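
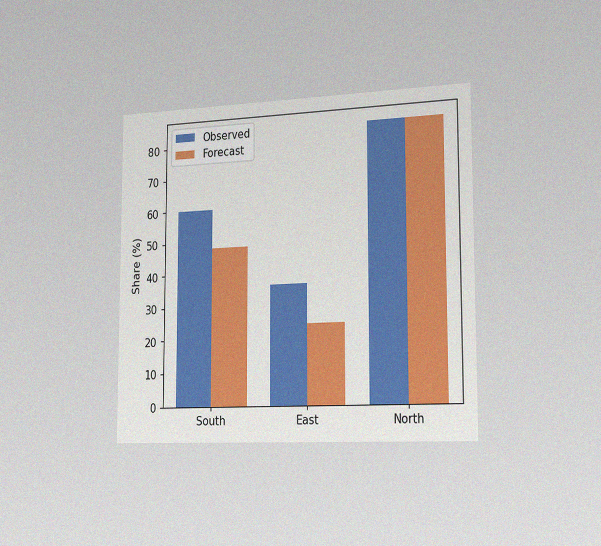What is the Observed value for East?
36%

The chart is viewed slightly from the right, with some photo noise. The Observed bar at East reaches 36% on the y-axis.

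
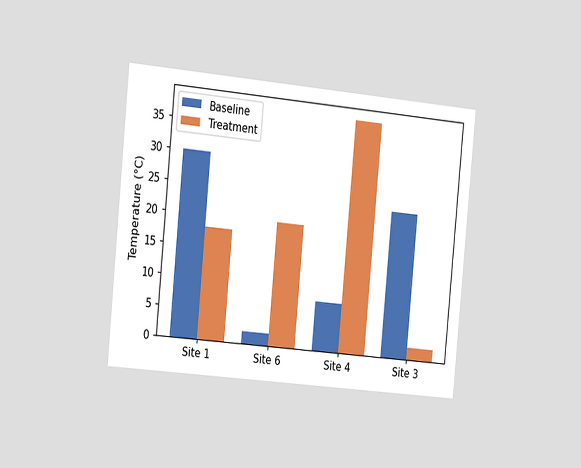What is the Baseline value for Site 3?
24°C

The chart is tilted about 5° clockwise and viewed slightly from the left. The Baseline bar at Site 3 reaches 24°C on the y-axis.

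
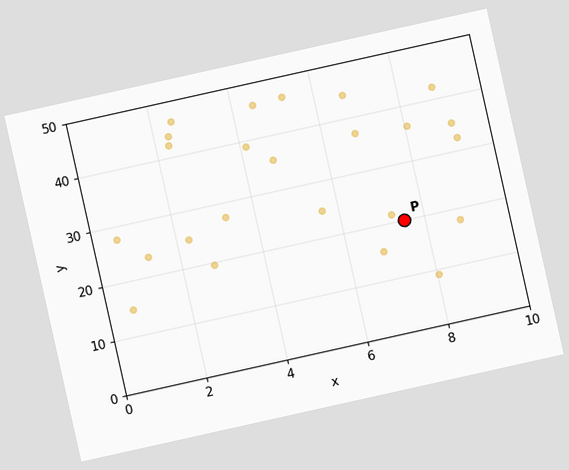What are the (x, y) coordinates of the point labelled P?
The chart is tilted about 13° counter-clockwise. Following the gridlines from P to each axis, P sits at (7.5, 20).

(7.5, 20)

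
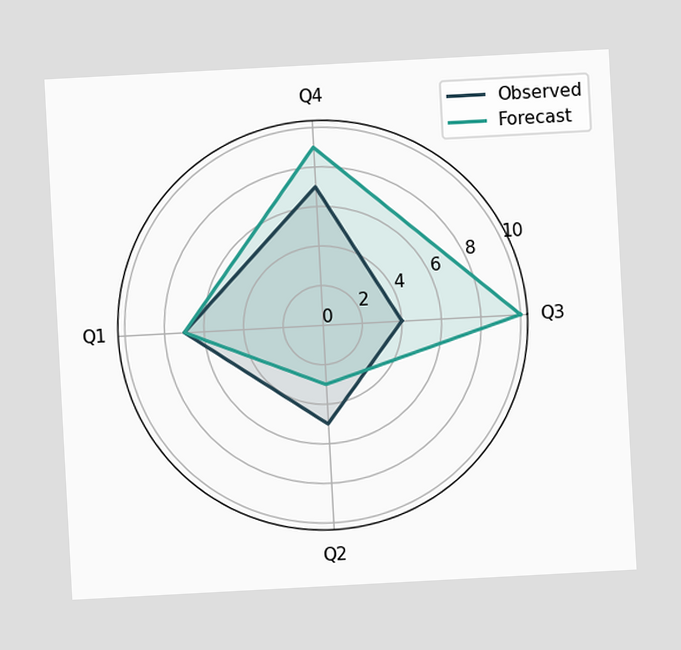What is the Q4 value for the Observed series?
The chart is tilted about 3° counter-clockwise. On the Q4 axis, Observed reaches 7.

7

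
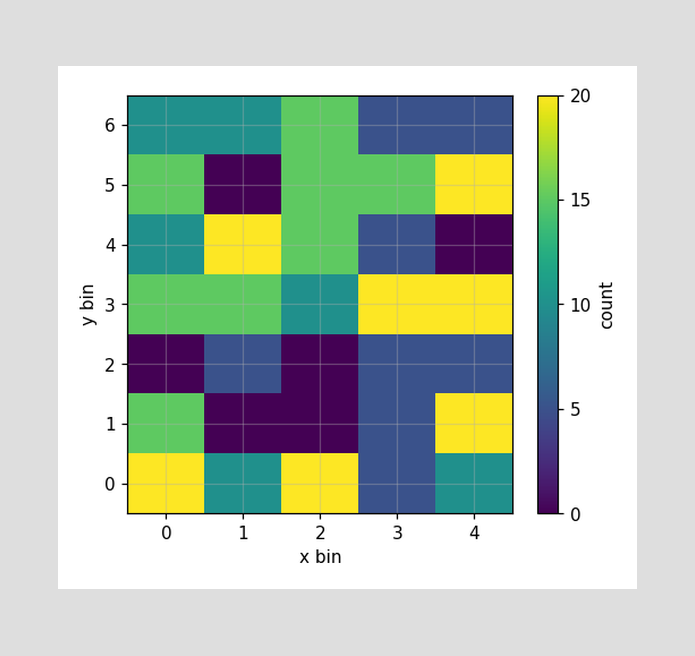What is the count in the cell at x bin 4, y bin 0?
Matching the cell (4, 0) against the colorbar gives 10.

10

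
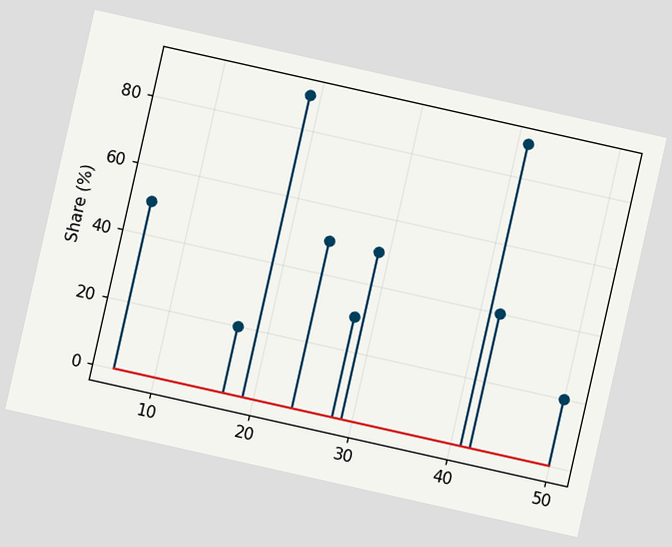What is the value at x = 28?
30%

The chart is tilted about 13° clockwise. The stem at x=28 reaches 30%.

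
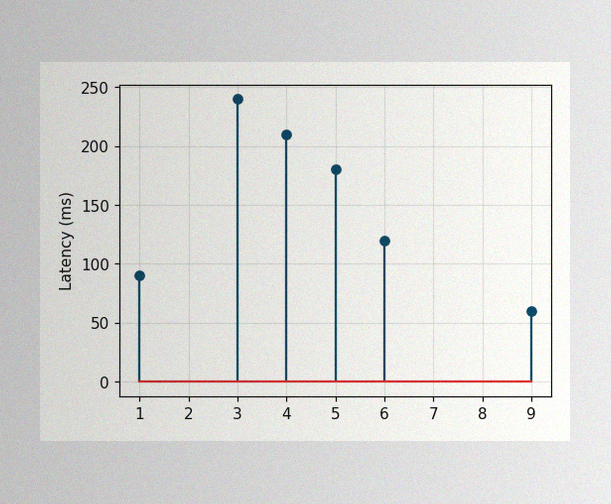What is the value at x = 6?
120ms

The image has some photo noise and uneven lighting. The stem at x=6 reaches 120ms.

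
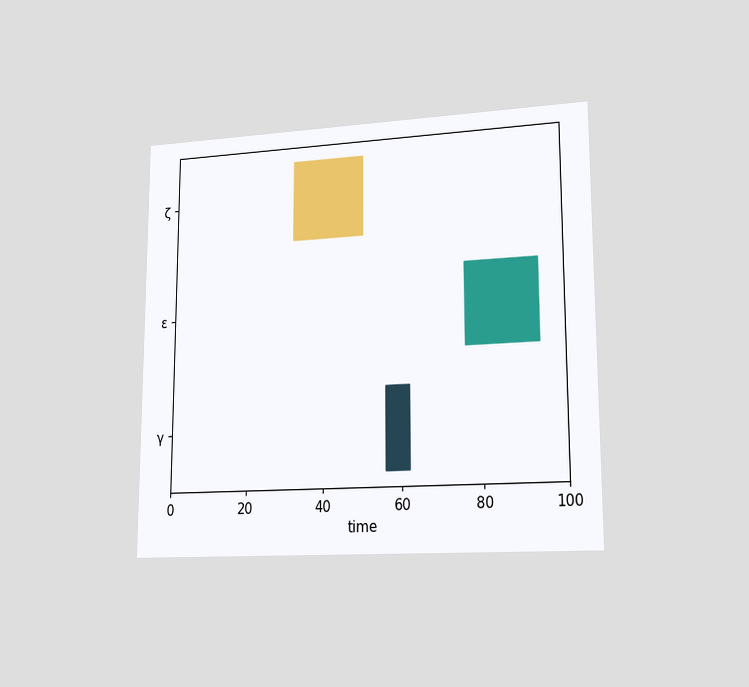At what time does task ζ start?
32

The chart is viewed slightly from the right. The ζ bar begins at t=32.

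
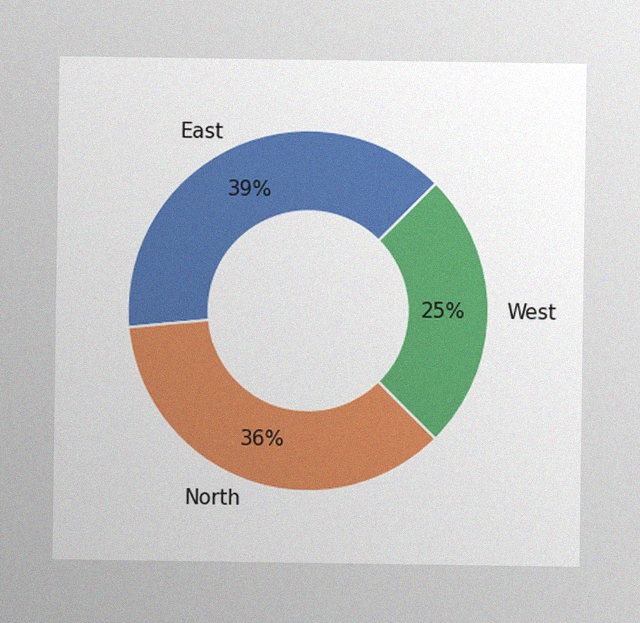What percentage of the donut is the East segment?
39%

The image has some photo noise and uneven lighting. The East segment takes up 39% of the ring.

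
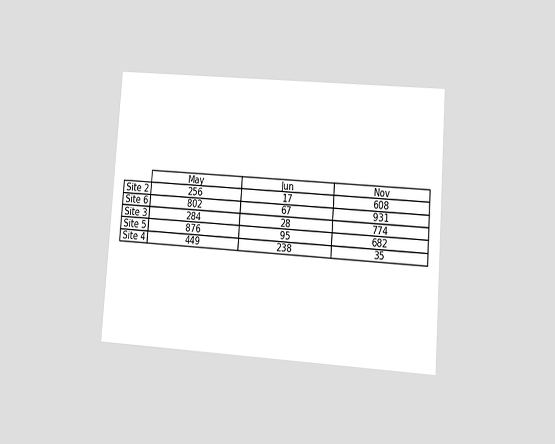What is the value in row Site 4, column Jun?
The chart is tilted about 4° clockwise and viewed at a slight angle. The (Site 4, Jun) cell reads 238.

238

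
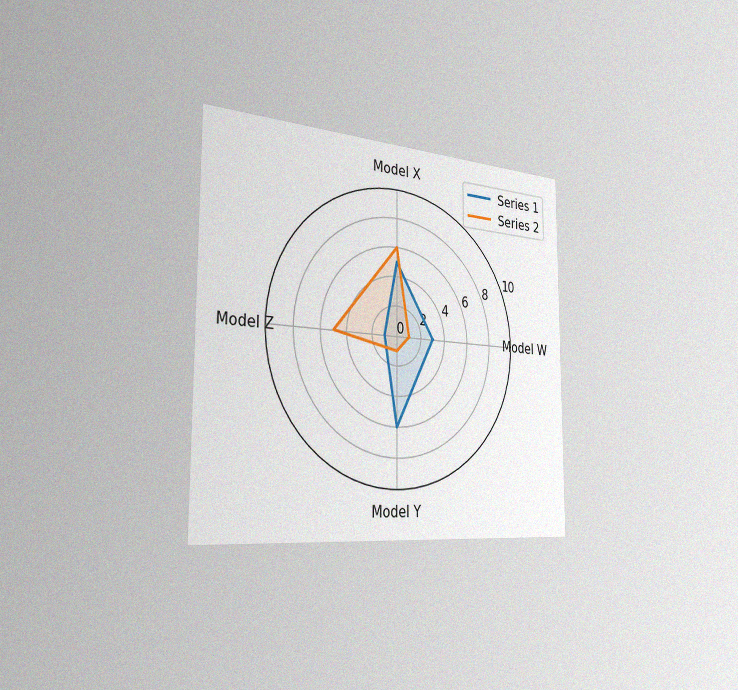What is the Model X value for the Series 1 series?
The chart is viewed slightly from the left, with some photo noise. On the Model X axis, Series 1 reaches 5.

5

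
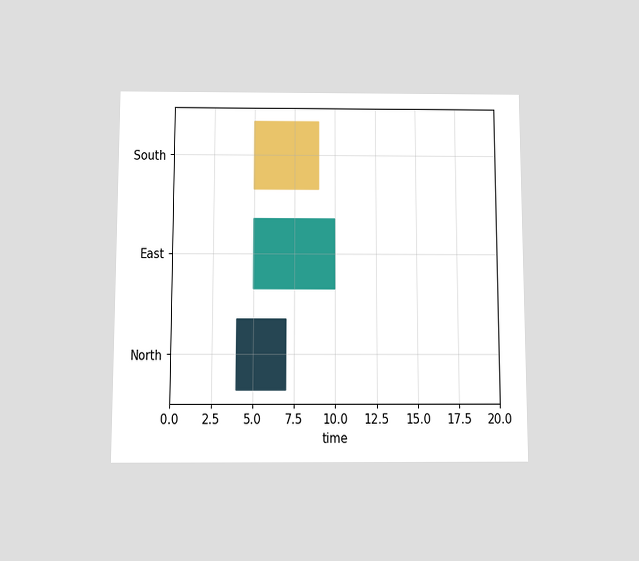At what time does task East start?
5

The chart is viewed slightly from below. The East bar begins at t=5.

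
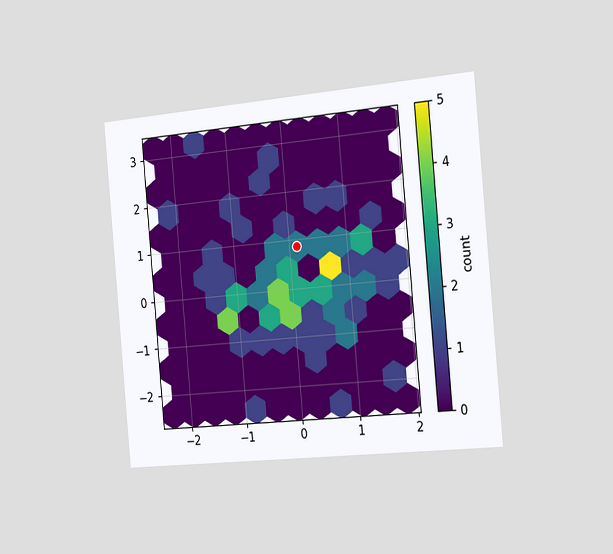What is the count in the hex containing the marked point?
2

The chart is tilted about 5° counter-clockwise and viewed slightly from the right. The marked hex reads 2 on the colorbar.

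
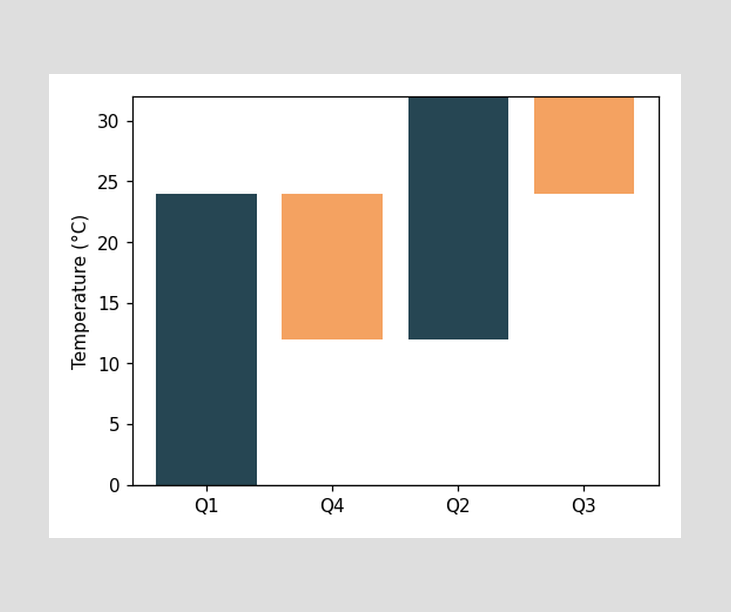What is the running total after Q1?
After Q1 the running total reaches 24°C.

24°C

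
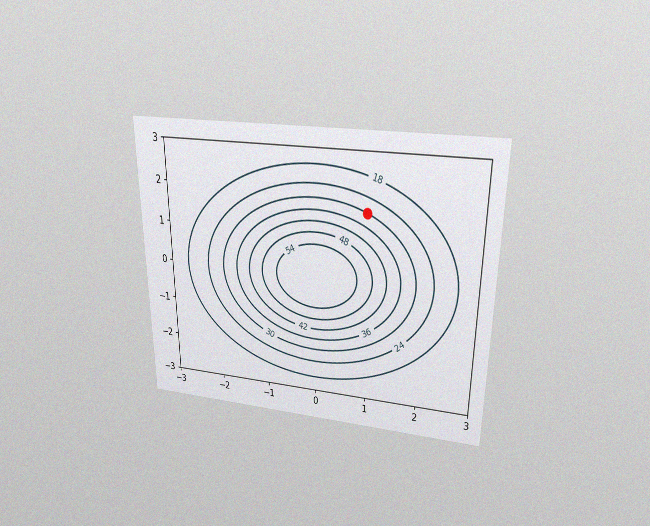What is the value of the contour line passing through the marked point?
The chart is viewed slightly from above, with some photo noise. The marked point sits on the contour labelled 30.

30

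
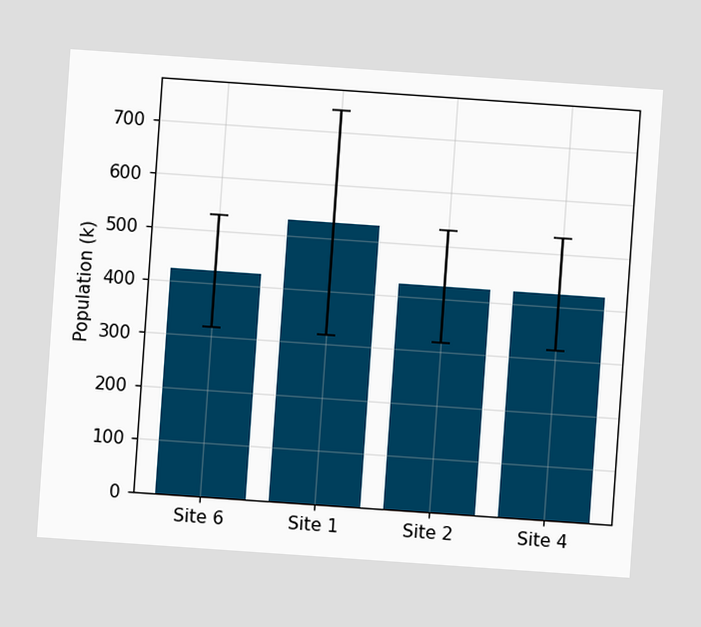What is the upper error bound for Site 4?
The chart is tilted about 4° clockwise. The Site 4 bar's upper whisker reaches 530k.

530k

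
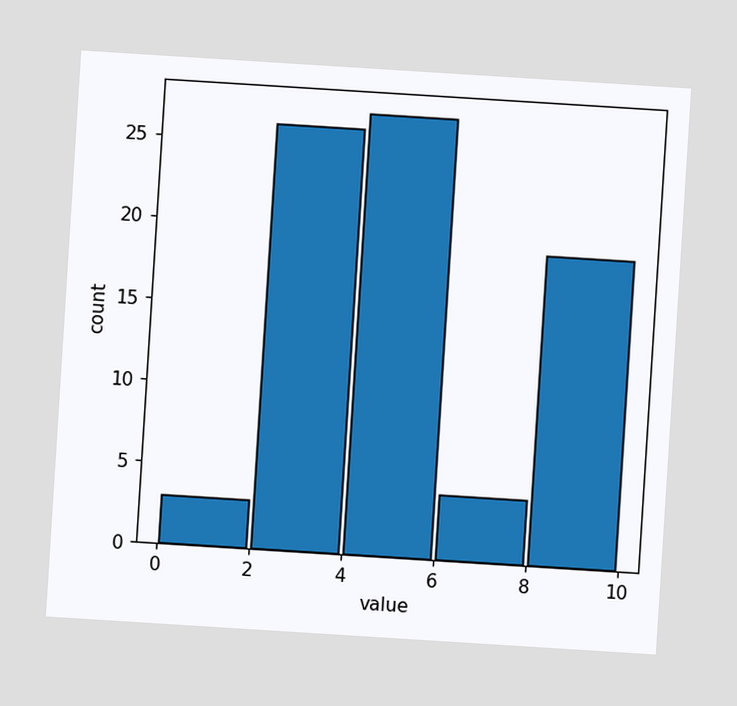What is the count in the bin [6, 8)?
4

The chart is tilted about 4° clockwise. The [6, 8) bin has height 4.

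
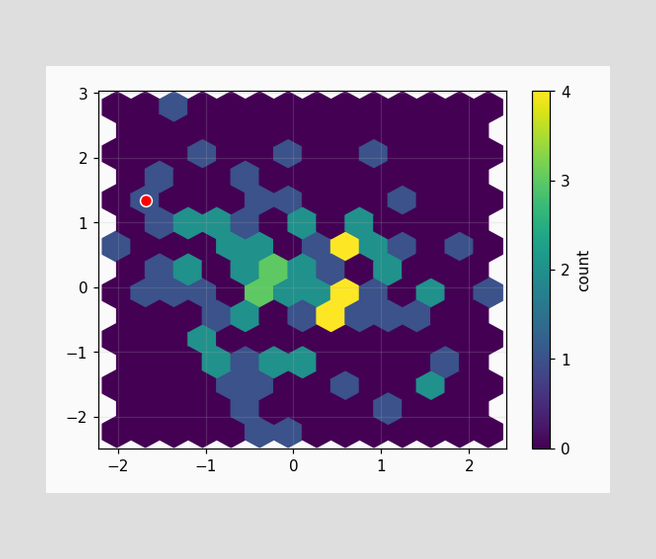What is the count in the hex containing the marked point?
The marked hex reads 1 on the colorbar.

1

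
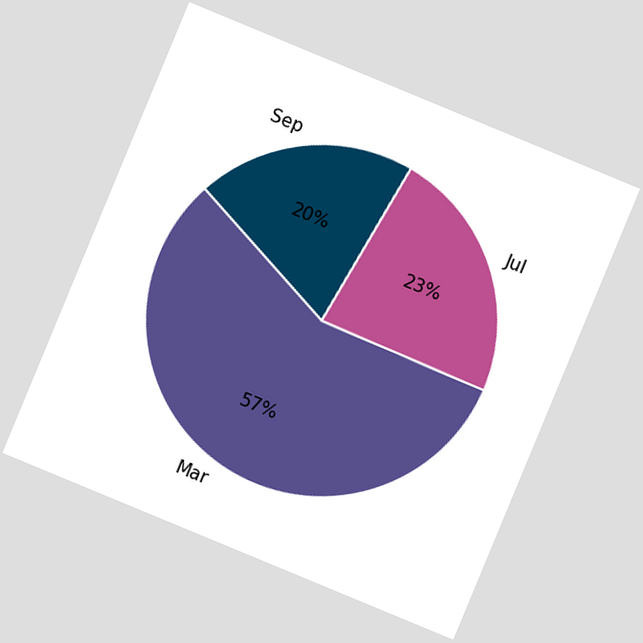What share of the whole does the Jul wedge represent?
23%

The chart is tilted about 23° clockwise. The Jul slice takes up 23% of the pie.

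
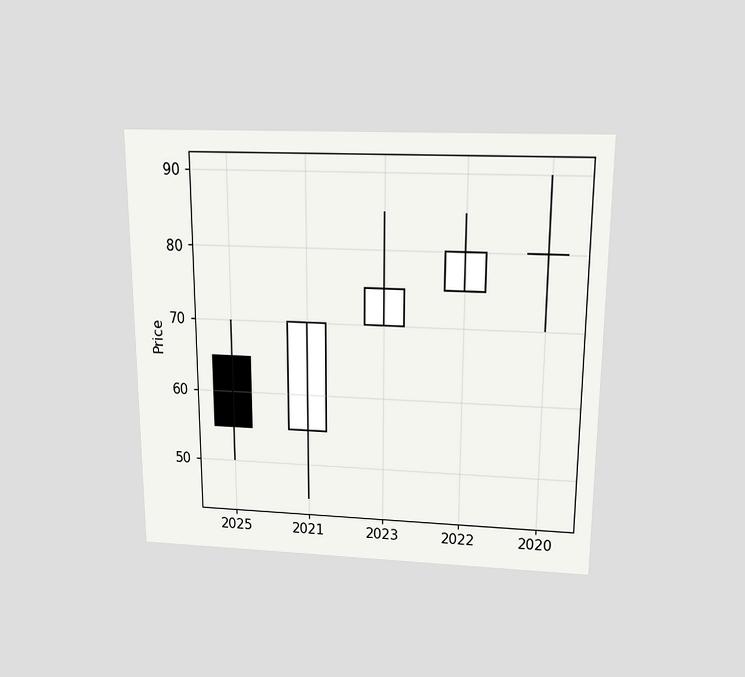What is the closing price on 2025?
55

The chart is viewed slightly from above. The 2025 candle closes at 55.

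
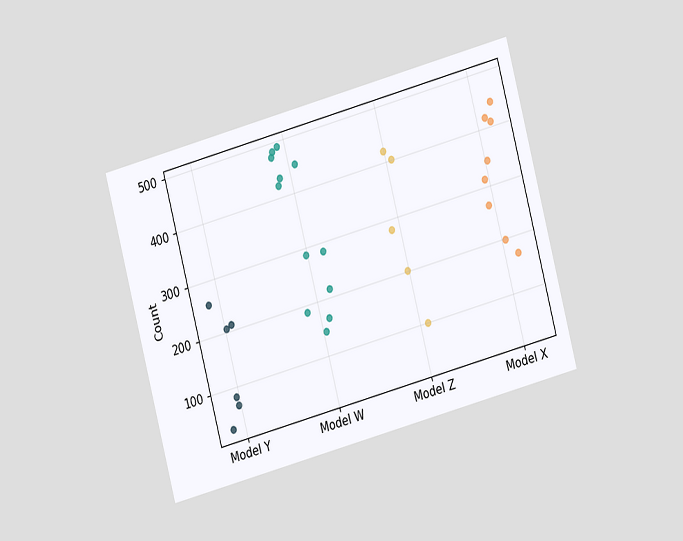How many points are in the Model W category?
The chart is tilted about 15° counter-clockwise and viewed at a slight angle. Counting the markers in the Model W column gives 12.

12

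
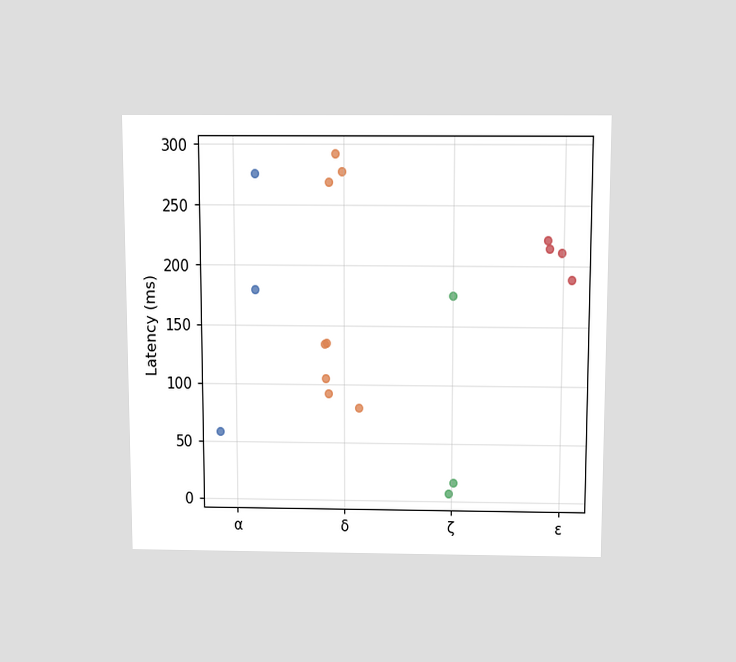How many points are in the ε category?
4

The chart is viewed slightly from above. Counting the markers in the ε column gives 4.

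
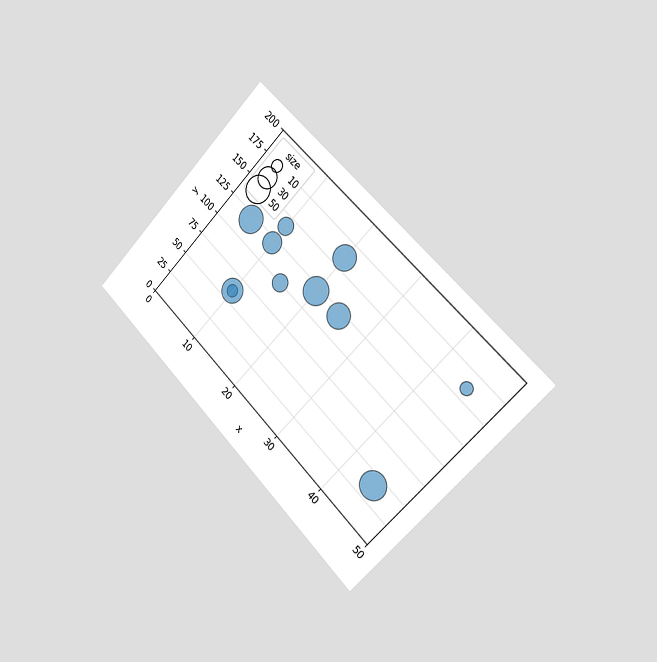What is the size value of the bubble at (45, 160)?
10

The chart is tilted about 45° clockwise and viewed slightly from the right. Matching the bubble at (45, 160) against the size legend gives 10.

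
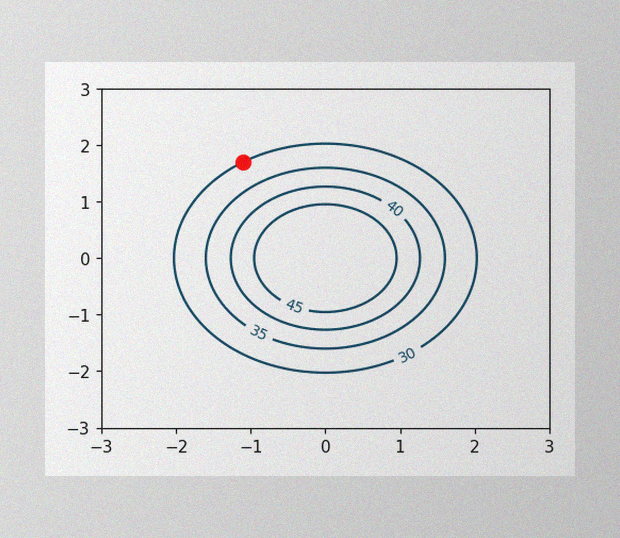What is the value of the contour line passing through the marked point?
30

The image has some photo noise and uneven lighting. The marked point sits on the contour labelled 30.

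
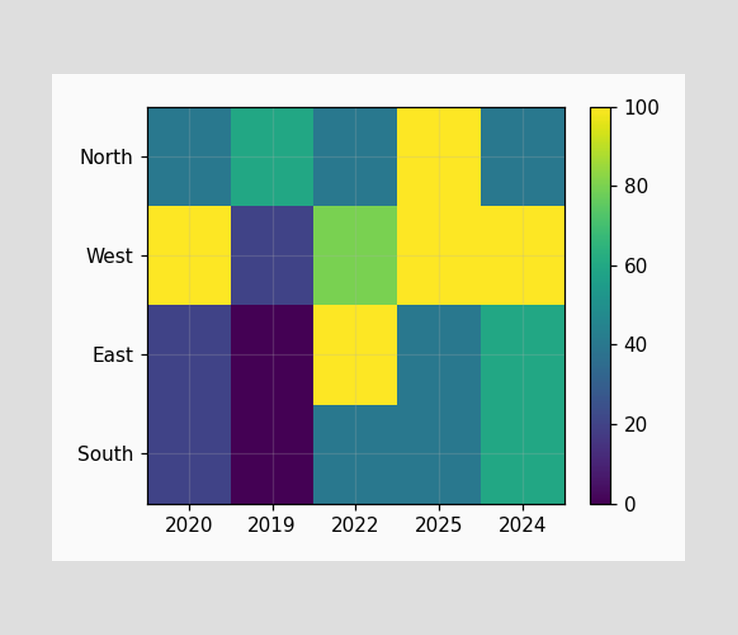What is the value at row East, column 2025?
40

Matching cell (East, 2025) against the colorbar gives 40.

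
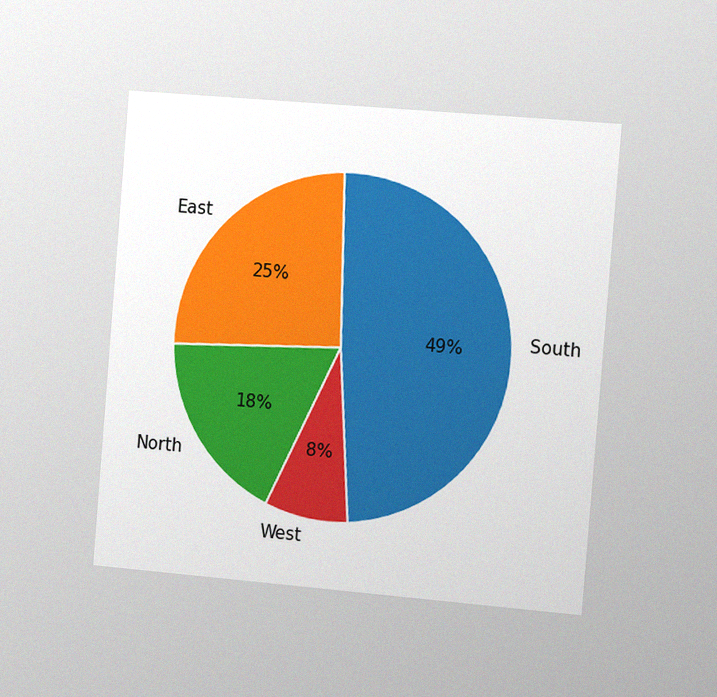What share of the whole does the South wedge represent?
The chart is tilted about 5° clockwise and viewed slightly from the right, with some photo noise. The South slice takes up 49% of the pie.

49%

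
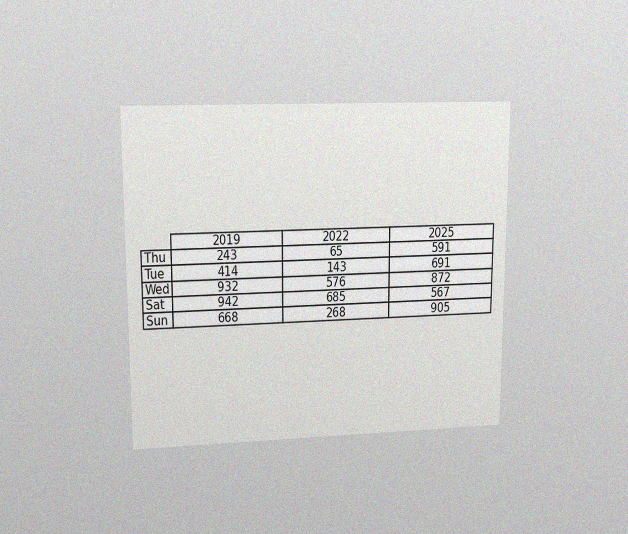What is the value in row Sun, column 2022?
The chart is viewed at a slight angle, with some photo noise. The (Sun, 2022) cell reads 268.

268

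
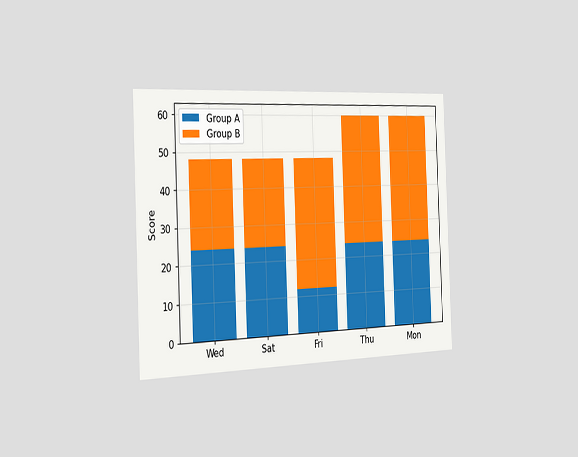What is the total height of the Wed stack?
The chart is tilted about 2° counter-clockwise and viewed slightly from the left. The Wed stack's top reaches 48 on the y-axis.

48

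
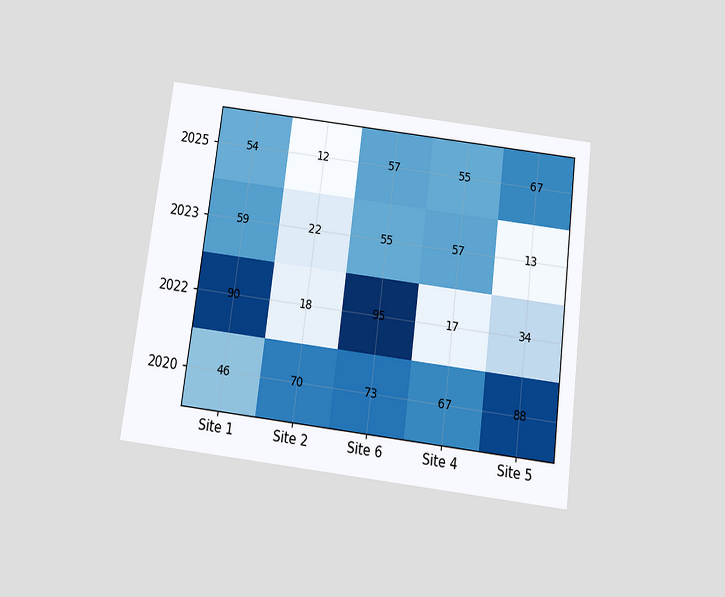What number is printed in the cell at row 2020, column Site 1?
The chart is tilted about 7° clockwise and viewed slightly from below. The (2020, Site 1) cell reads 46.

46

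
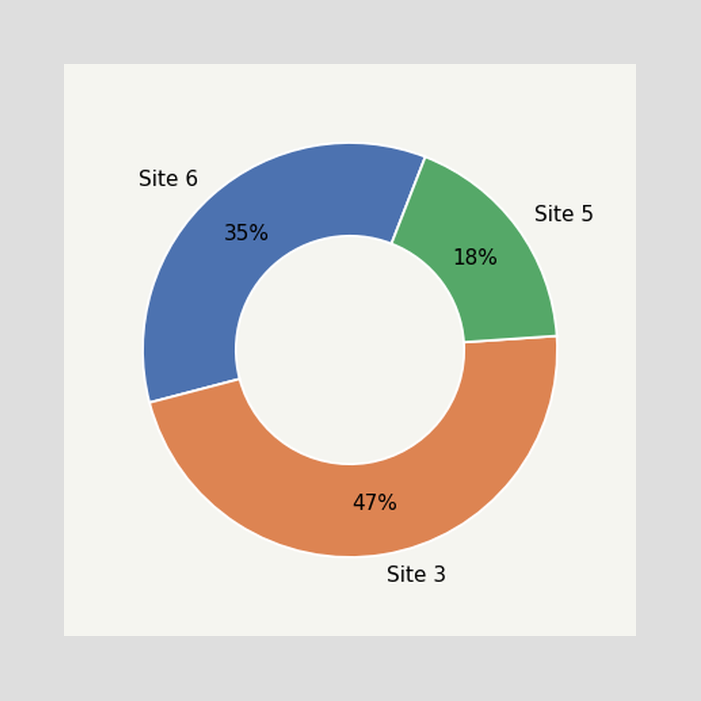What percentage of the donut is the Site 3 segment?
The Site 3 segment takes up 47% of the ring.

47%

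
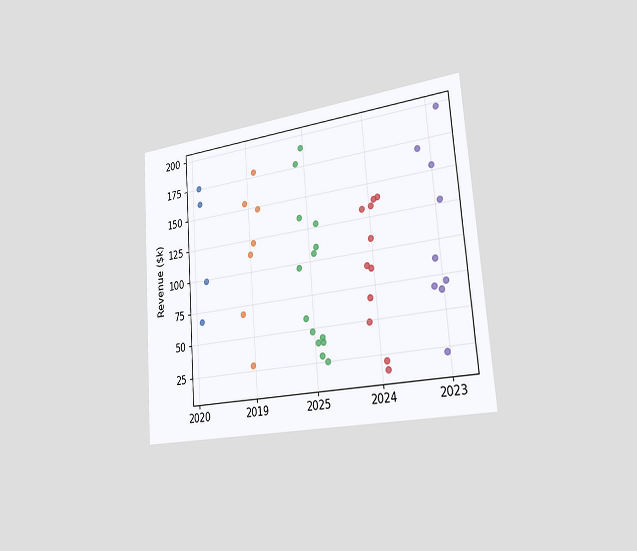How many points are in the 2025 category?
14

The chart is tilted about 4° counter-clockwise and viewed slightly from the right. Counting the markers in the 2025 column gives 14.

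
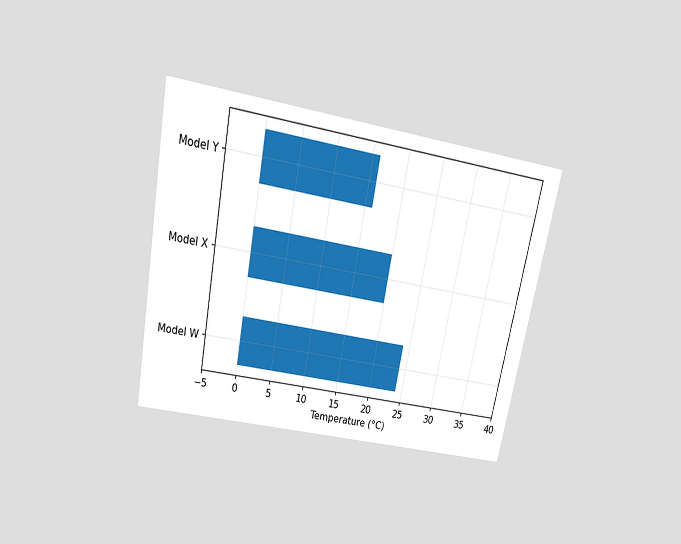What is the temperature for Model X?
The chart is tilted about 11° clockwise and viewed slightly from above. Reading along the chart's x-axis, the Model X bar reaches 20°C.

20°C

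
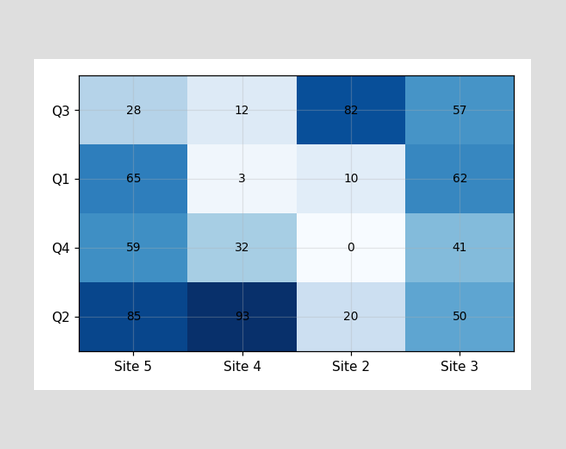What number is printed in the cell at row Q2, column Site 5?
85

The (Q2, Site 5) cell reads 85.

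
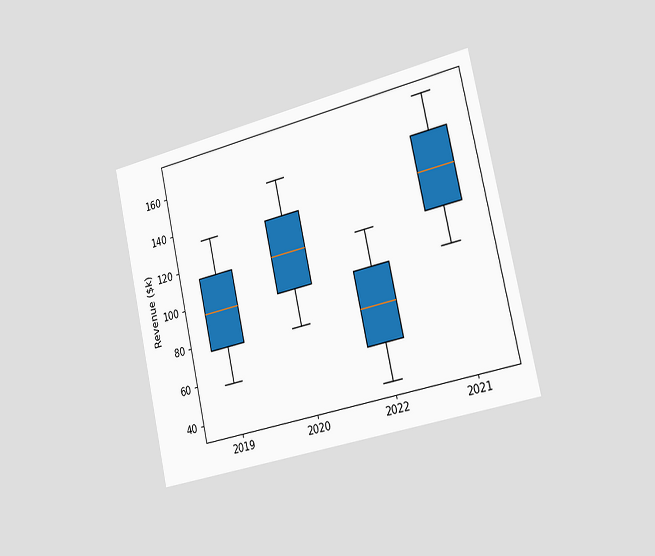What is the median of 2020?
$114k

The chart is tilted about 13° counter-clockwise and viewed slightly from the right. The median line in the 2020 box sits at $114k.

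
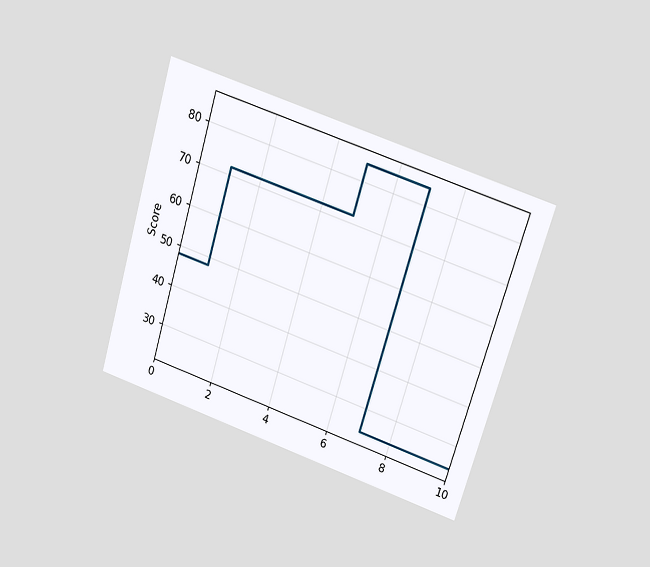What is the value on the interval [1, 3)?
The chart is tilted about 17° clockwise and viewed slightly from above. On [1, 3) the step sits at 72.

72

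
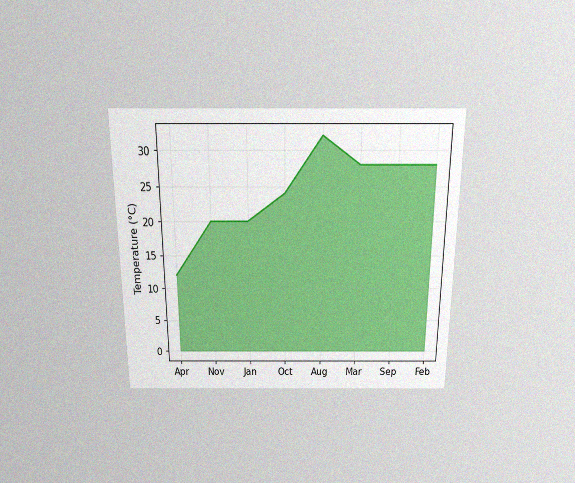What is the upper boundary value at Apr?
12°C

The chart is viewed slightly from above, with some photo noise. At Apr the upper boundary is at 12°C.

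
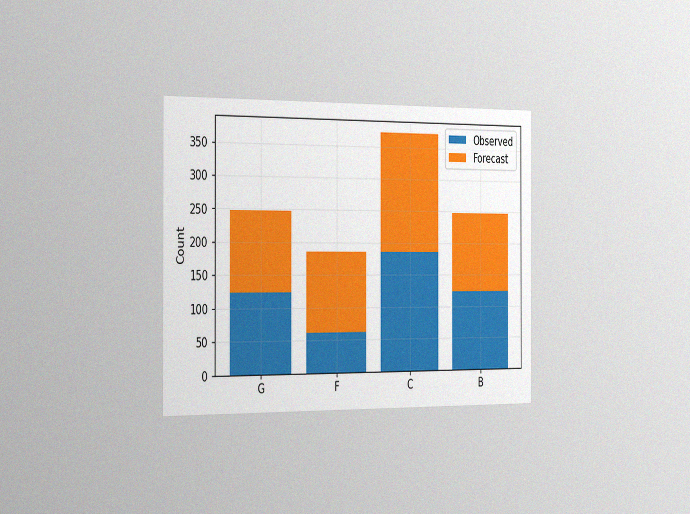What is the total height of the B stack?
The chart is viewed slightly from the left, with some photo noise. The B stack's top reaches 248 on the y-axis.

248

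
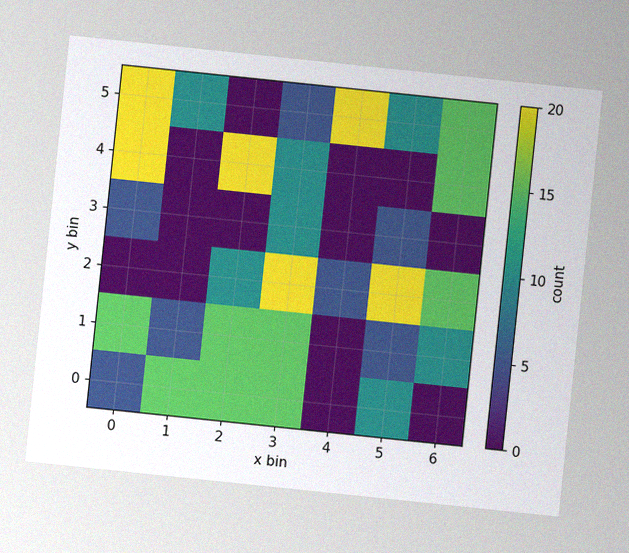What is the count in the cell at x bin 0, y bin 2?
The chart is tilted about 6° clockwise, with some photo noise. Matching the cell (0, 2) against the colorbar gives 0.

0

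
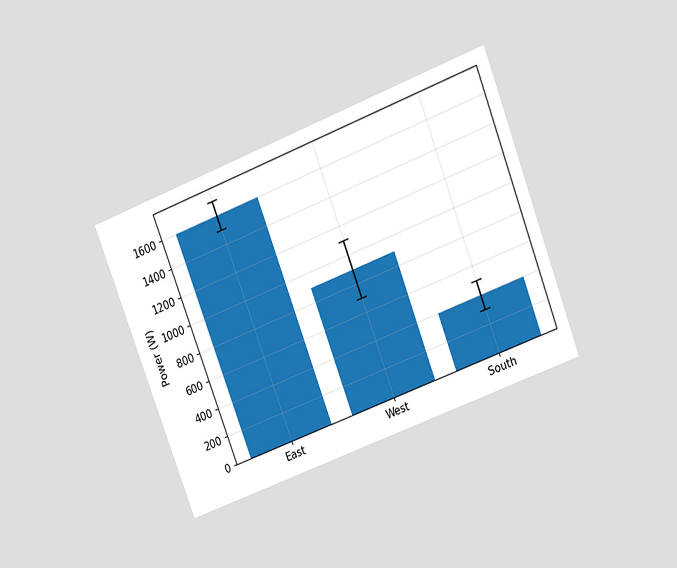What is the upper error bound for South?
The chart is tilted about 21° counter-clockwise and viewed slightly from above. The South bar's upper whisker reaches 500W.

500W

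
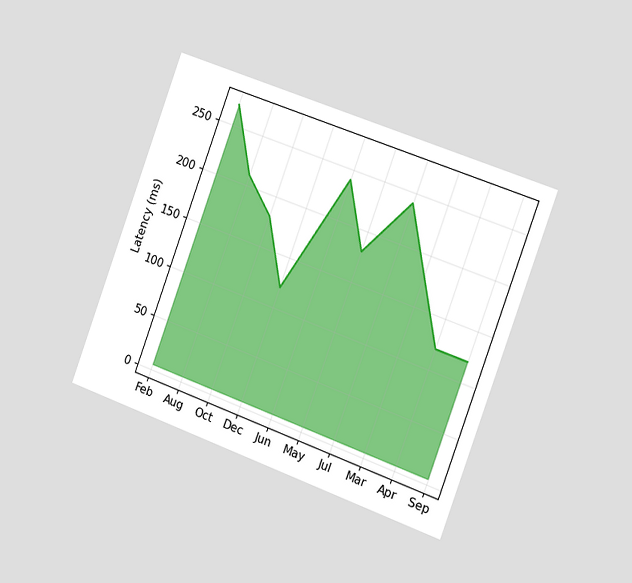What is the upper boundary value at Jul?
240ms

The chart is tilted about 20° clockwise and viewed slightly from the right. At Jul the upper boundary is at 240ms.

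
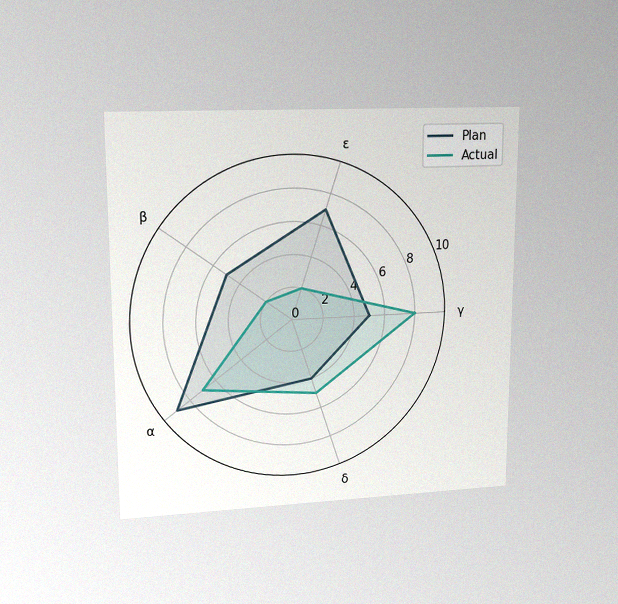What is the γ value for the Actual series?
The chart is viewed at a slight angle, with some photo noise. On the γ axis, Actual reaches 8.

8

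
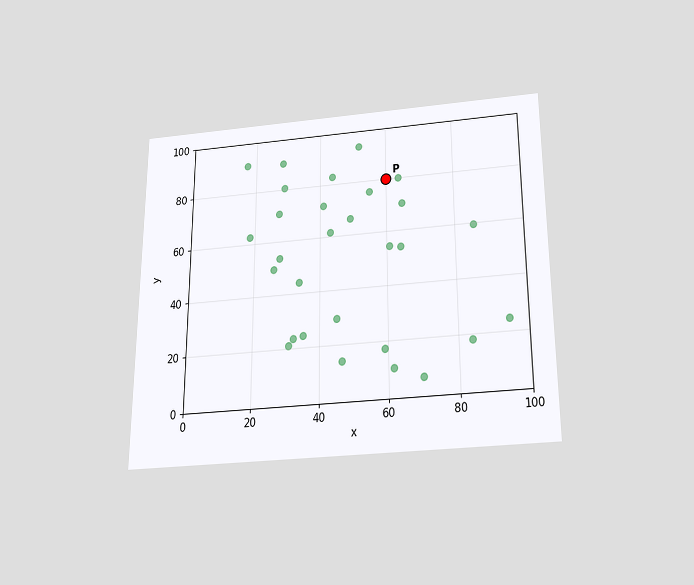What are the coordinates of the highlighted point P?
The chart is viewed slightly from below. Following the gridlines from P to each axis, P sits at (60, 80).

(60, 80)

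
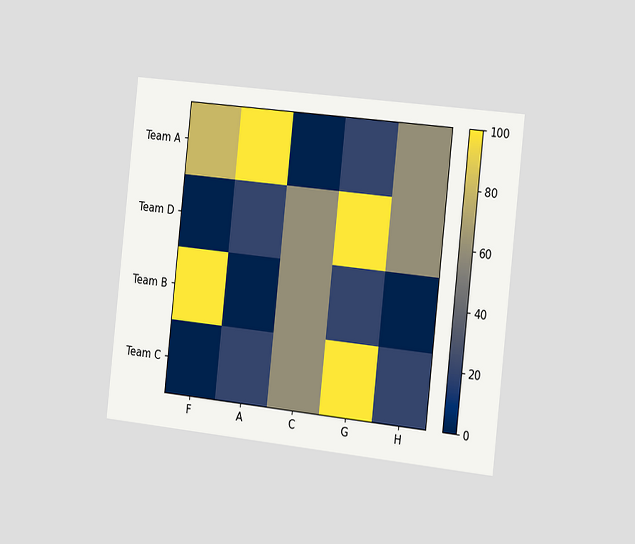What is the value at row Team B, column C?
The chart is tilted about 6° clockwise and viewed slightly from the right. Matching cell (Team B, C) against the colorbar gives 60.

60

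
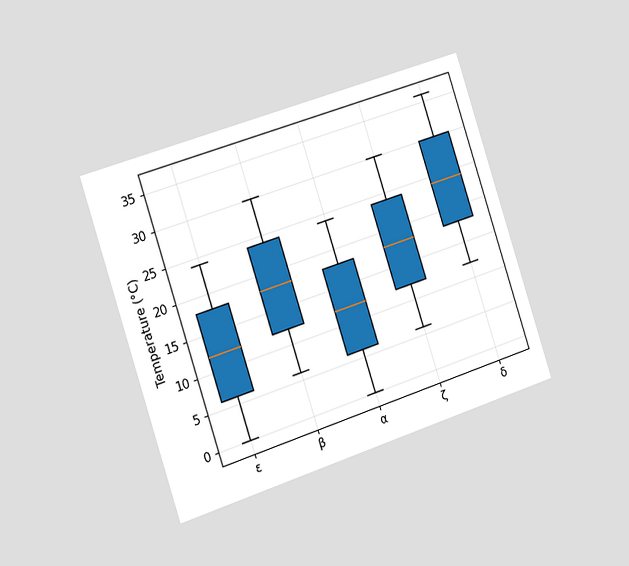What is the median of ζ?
18°C

The chart is tilted about 18° counter-clockwise and viewed slightly from the left. The median line in the ζ box sits at 18°C.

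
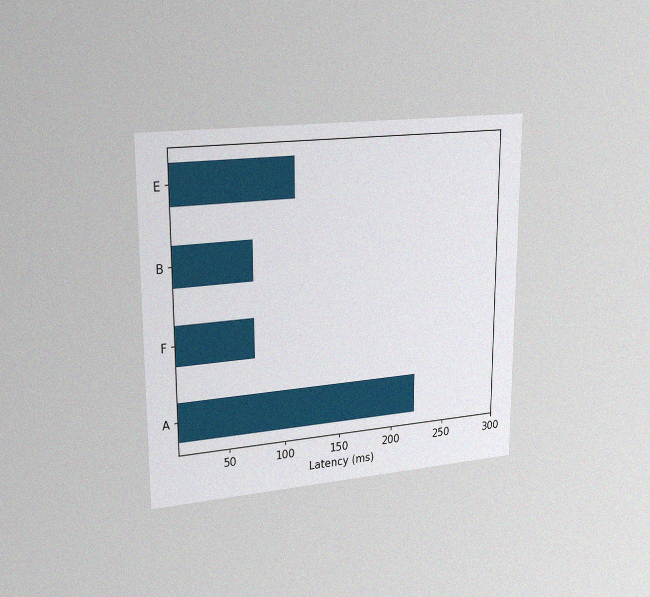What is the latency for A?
The chart is viewed slightly from the left, with some photo noise. Reading along the chart's x-axis, the A bar reaches 222ms.

222ms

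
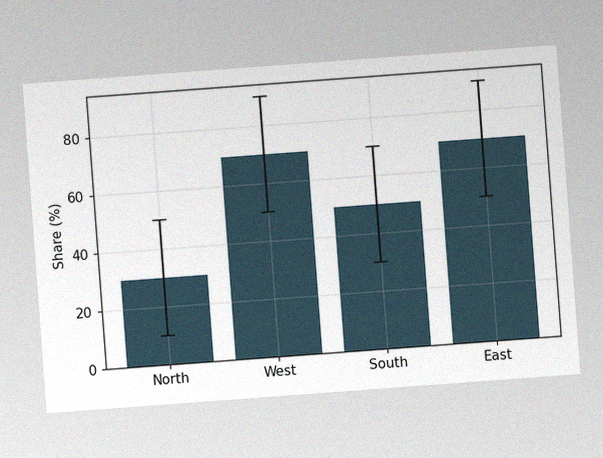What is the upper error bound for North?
50%

The chart is tilted about 4° counter-clockwise, with some photo noise. The North bar's upper whisker reaches 50%.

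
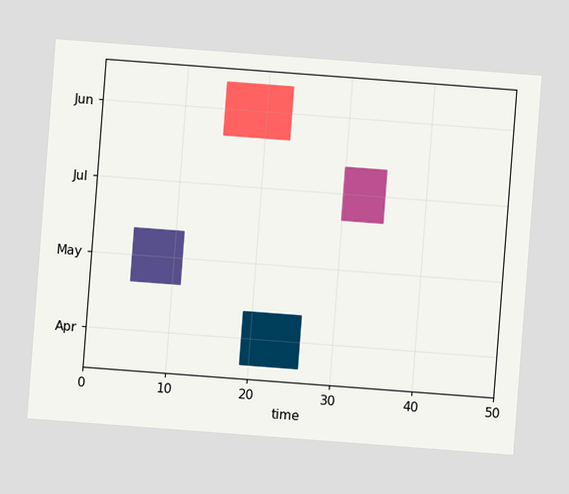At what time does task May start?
The chart is tilted about 4° clockwise. The May bar begins at t=5.

5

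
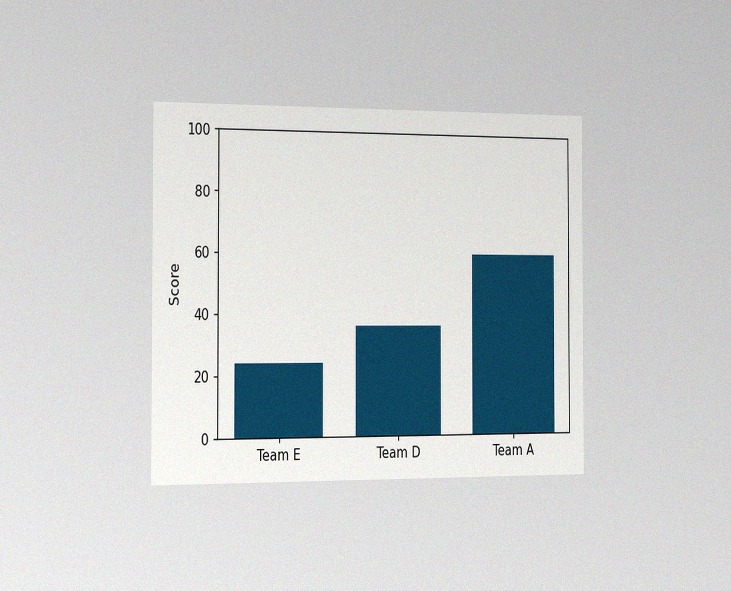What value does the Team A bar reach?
The chart is viewed slightly from the left, with some photo noise. Reading along the chart's y-axis, the Team A bar reaches 60.

60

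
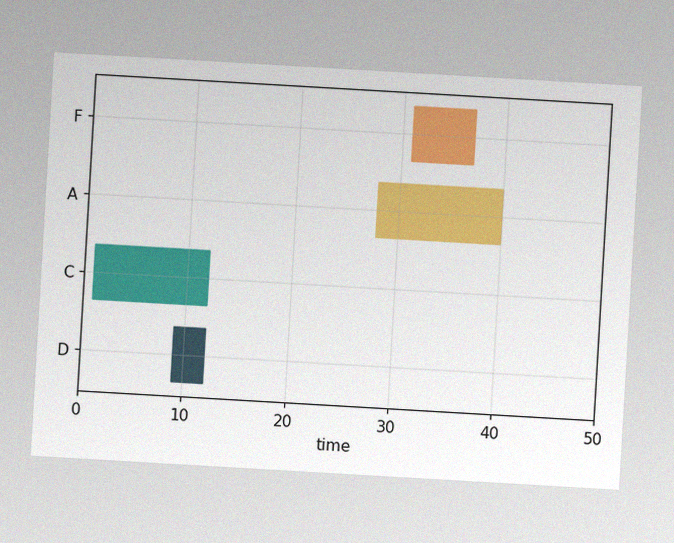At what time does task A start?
28

The chart is tilted about 3° clockwise, with some photo noise. The A bar begins at t=28.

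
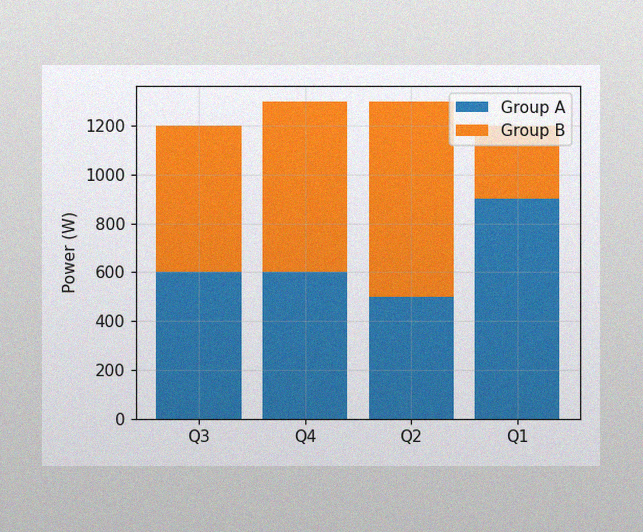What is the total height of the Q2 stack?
The image has some photo noise and uneven lighting. The Q2 stack's top reaches 1300W on the y-axis.

1300W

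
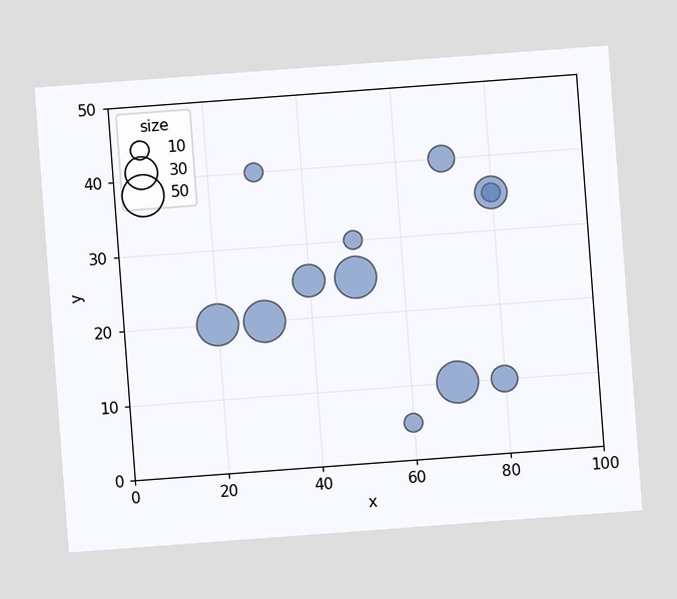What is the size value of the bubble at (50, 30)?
10

The chart is tilted about 4° counter-clockwise. Matching the bubble at (50, 30) against the size legend gives 10.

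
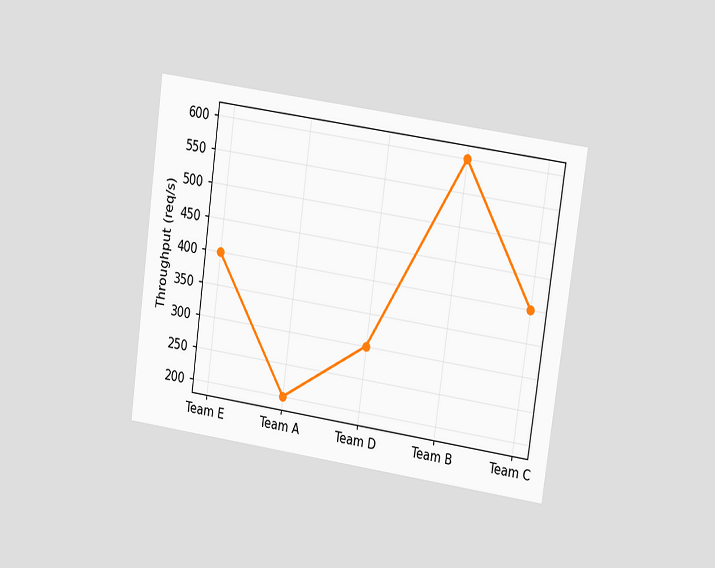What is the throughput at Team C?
400req/s

The chart is tilted about 8° clockwise and viewed at a slight angle. At Team C, the line is at 400req/s.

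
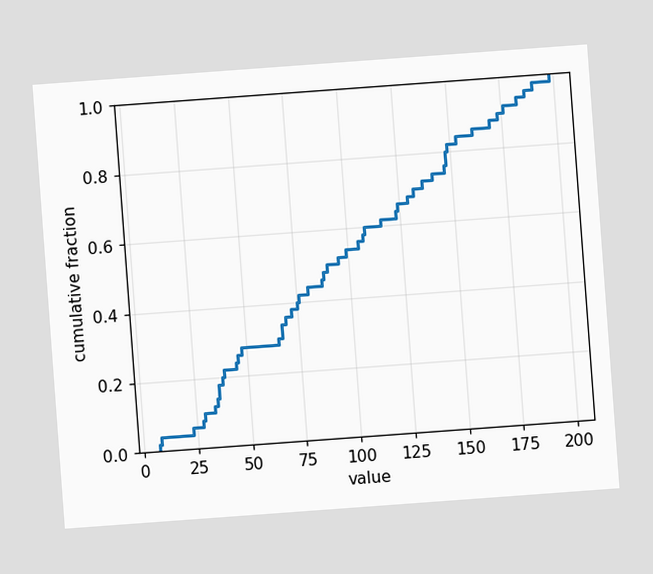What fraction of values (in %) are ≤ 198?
100%

The chart is tilted about 4° counter-clockwise. At x=198 the ECDF step is at 100%.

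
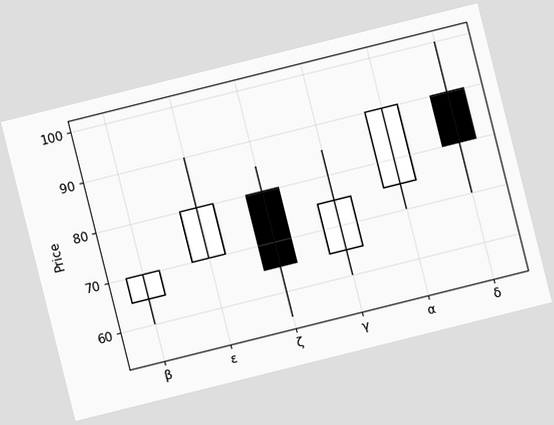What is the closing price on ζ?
The chart is tilted about 14° counter-clockwise. The ζ candle closes at 65.

65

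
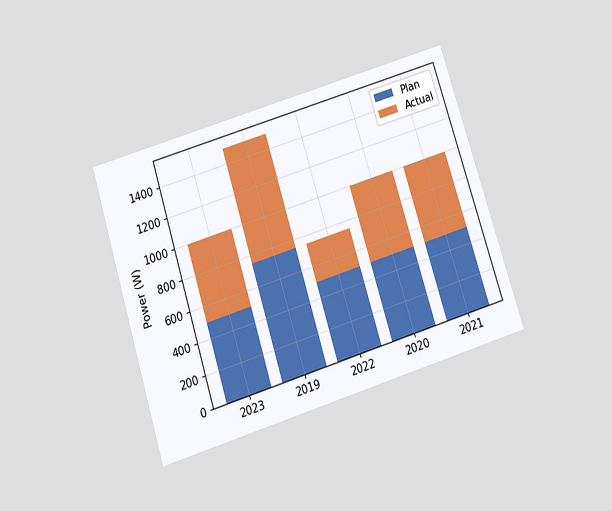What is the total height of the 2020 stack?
The chart is tilted about 17° counter-clockwise and viewed slightly from below. The 2020 stack's top reaches 1000W on the y-axis.

1000W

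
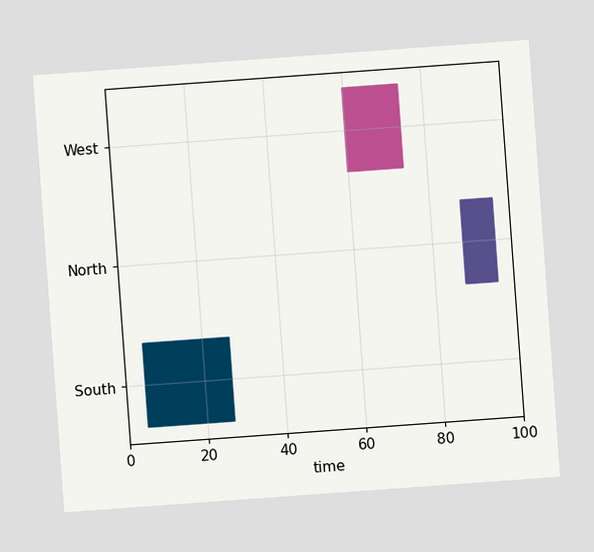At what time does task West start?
60

The chart is tilted about 4° counter-clockwise. The West bar begins at t=60.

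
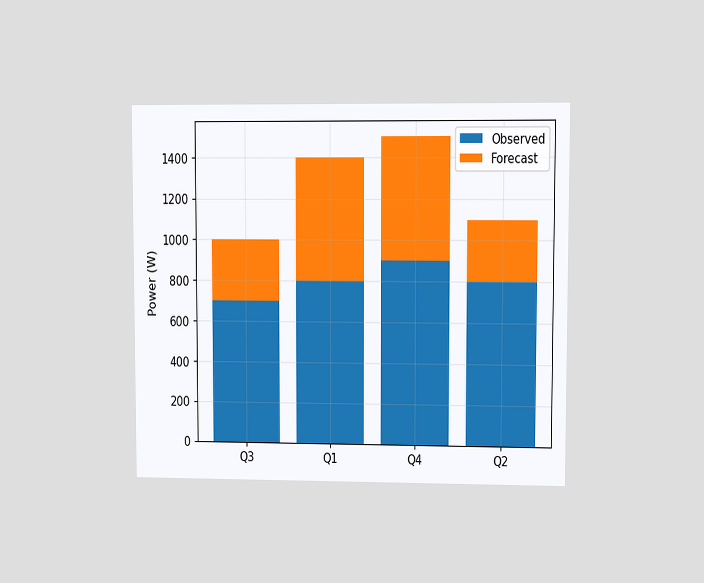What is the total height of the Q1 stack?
The chart is viewed at a slight angle. The Q1 stack's top reaches 1400W on the y-axis.

1400W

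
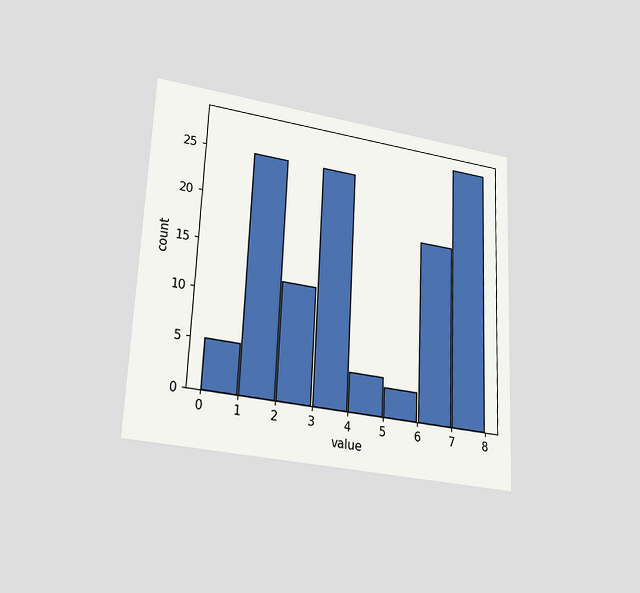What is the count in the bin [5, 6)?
3

The chart is tilted about 3° clockwise and viewed at a slight angle. The [5, 6) bin has height 3.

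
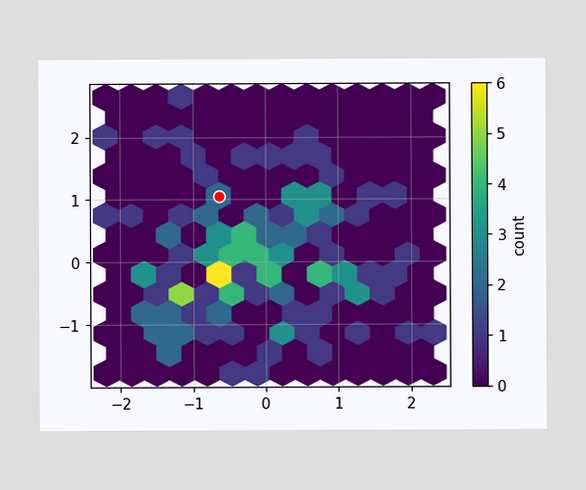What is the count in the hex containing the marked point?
2

The marked hex reads 2 on the colorbar.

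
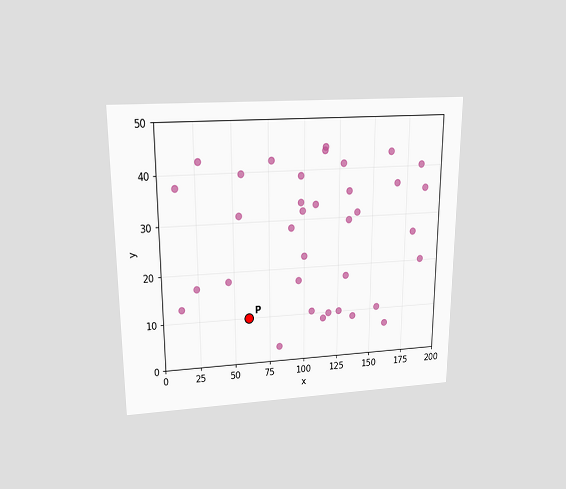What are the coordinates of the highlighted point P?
(60, 10)

The chart is viewed slightly from above. Following the gridlines from P to each axis, P sits at (60, 10).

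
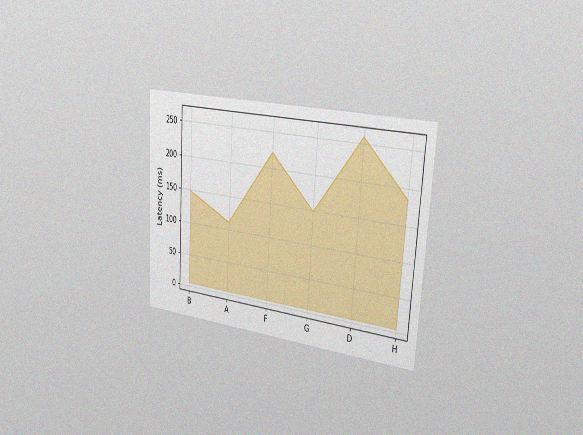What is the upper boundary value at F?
The chart is tilted about 4° clockwise and viewed slightly from the right, with some photo noise. At F the upper boundary is at 222ms.

222ms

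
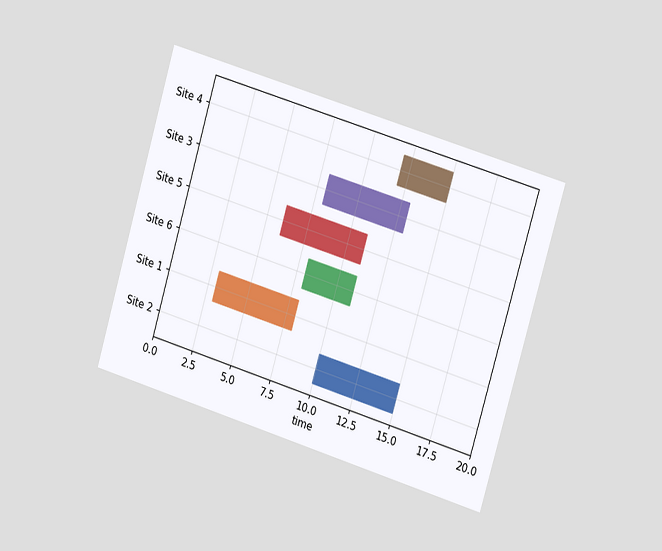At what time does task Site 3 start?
8

The chart is tilted about 17° clockwise and viewed slightly from the right. The Site 3 bar begins at t=8.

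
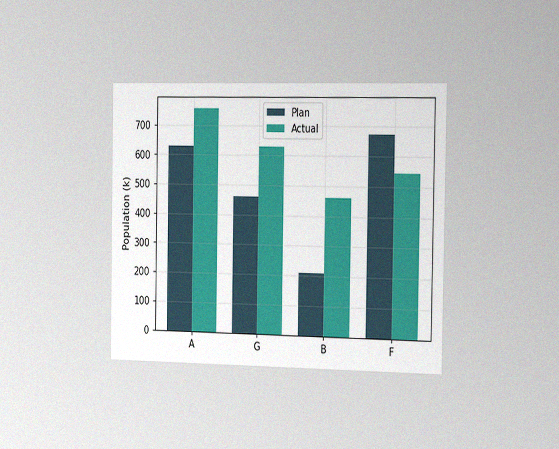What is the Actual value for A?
756k

The chart is viewed slightly from the right, with some photo noise. The Actual bar at A reaches 756k on the y-axis.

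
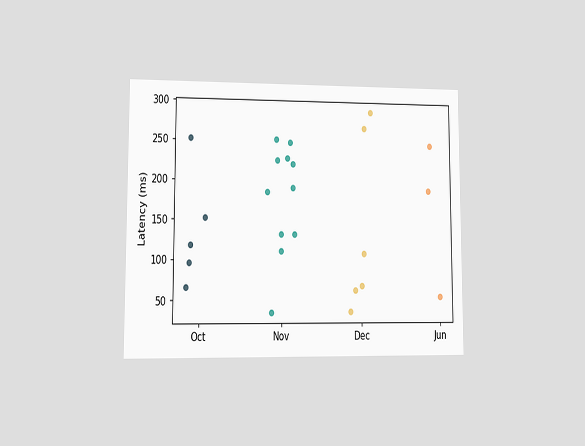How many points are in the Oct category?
5

The chart is viewed at a slight angle. Counting the markers in the Oct column gives 5.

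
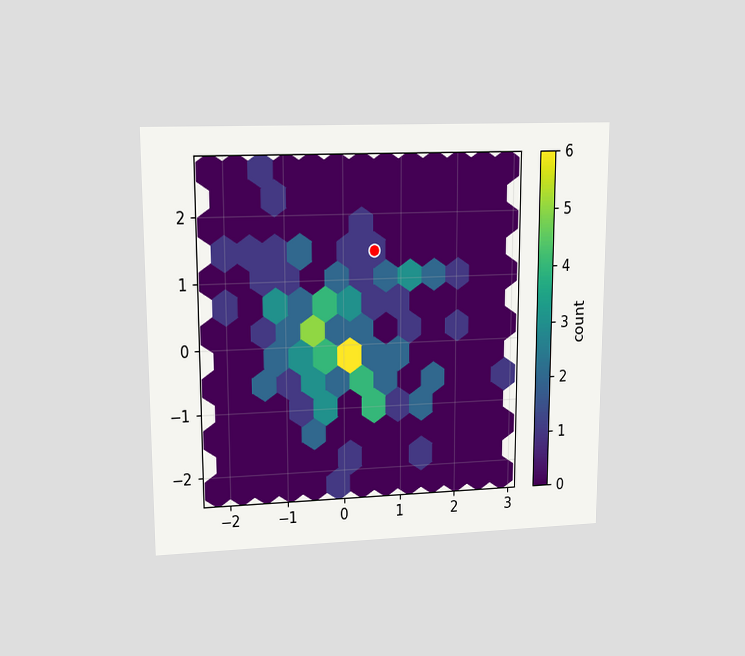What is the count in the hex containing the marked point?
The chart is viewed at a slight angle. The marked hex reads 1 on the colorbar.

1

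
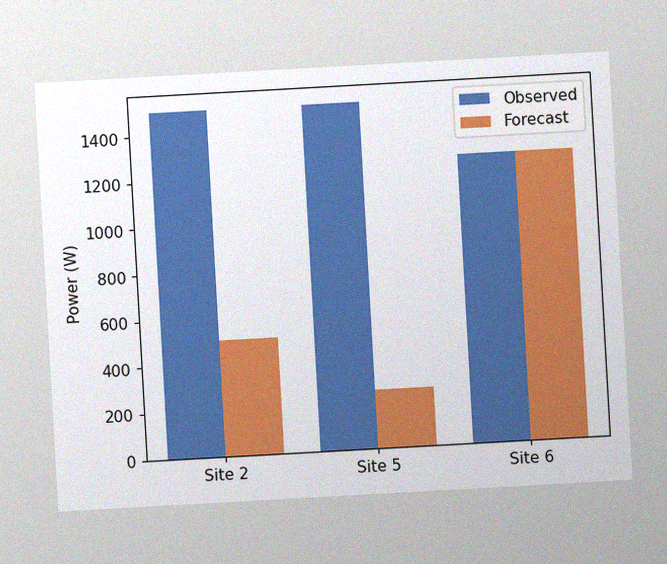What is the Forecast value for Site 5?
The chart is tilted about 3° counter-clockwise, with some photo noise. The Forecast bar at Site 5 reaches 250W on the y-axis.

250W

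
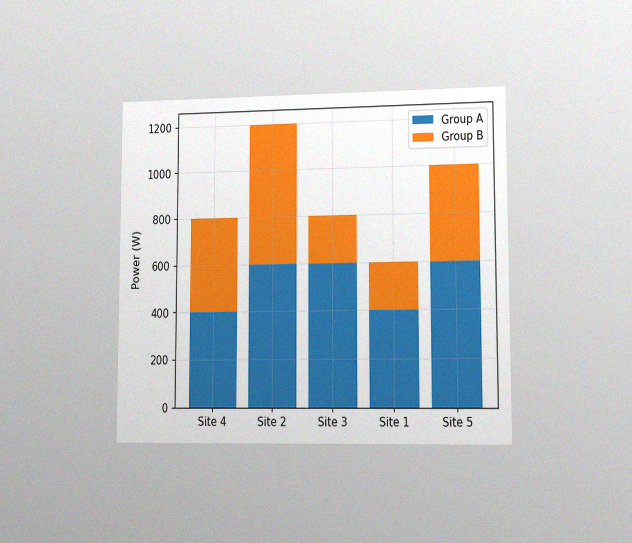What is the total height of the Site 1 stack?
600W

The chart is viewed slightly from the right, with some photo noise. The Site 1 stack's top reaches 600W on the y-axis.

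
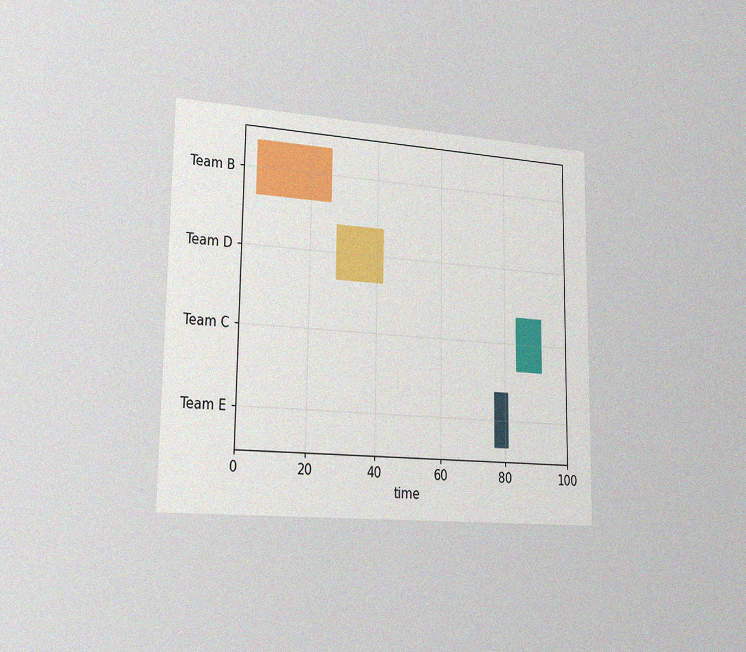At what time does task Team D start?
The chart is viewed slightly from the left, with some photo noise. The Team D bar begins at t=28.

28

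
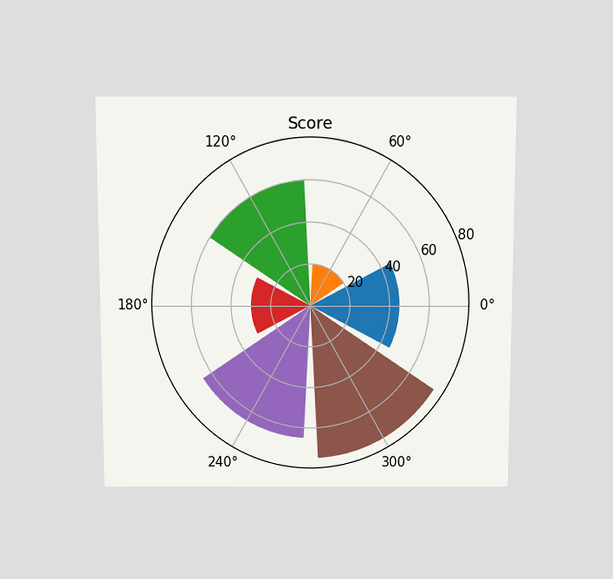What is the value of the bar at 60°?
The chart is viewed slightly from above. The bar at 60° reaches 20 on the radial axis.

20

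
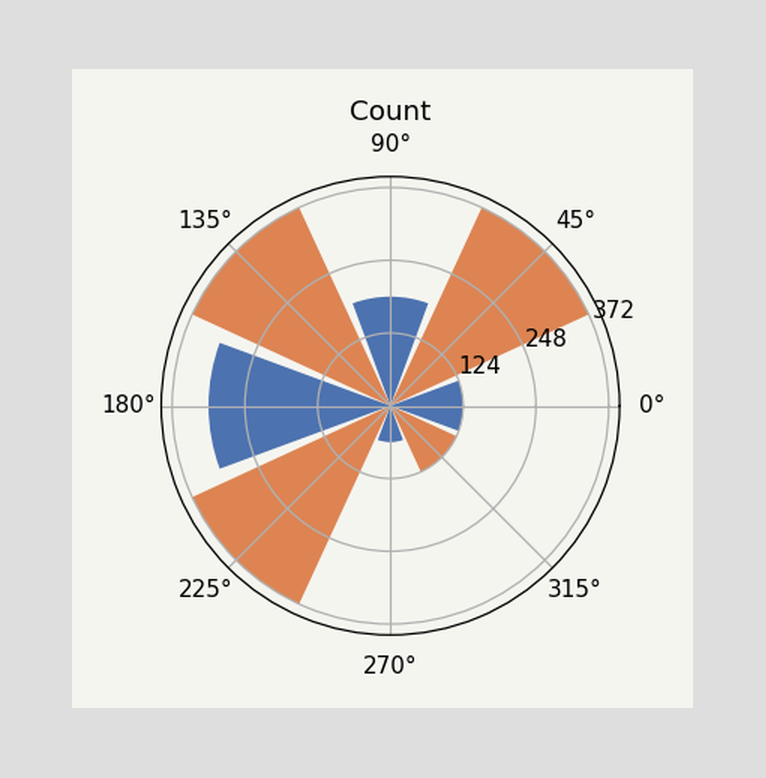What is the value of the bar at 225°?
372

The bar at 225° reaches 372 on the radial axis.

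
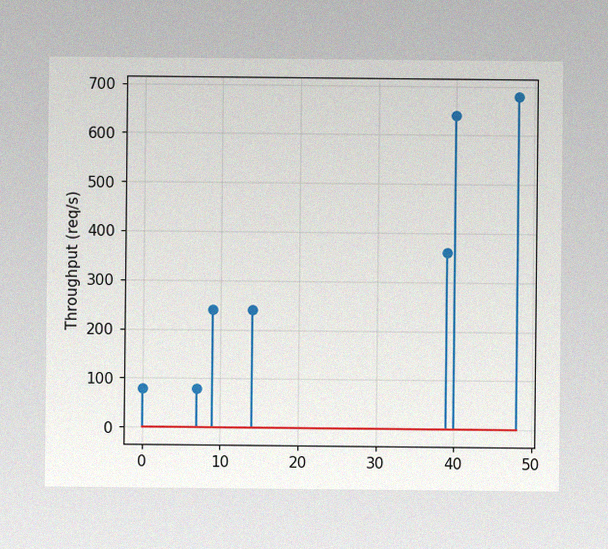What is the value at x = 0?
80req/s

The image has some photo noise and uneven lighting. The stem at x=0 reaches 80req/s.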